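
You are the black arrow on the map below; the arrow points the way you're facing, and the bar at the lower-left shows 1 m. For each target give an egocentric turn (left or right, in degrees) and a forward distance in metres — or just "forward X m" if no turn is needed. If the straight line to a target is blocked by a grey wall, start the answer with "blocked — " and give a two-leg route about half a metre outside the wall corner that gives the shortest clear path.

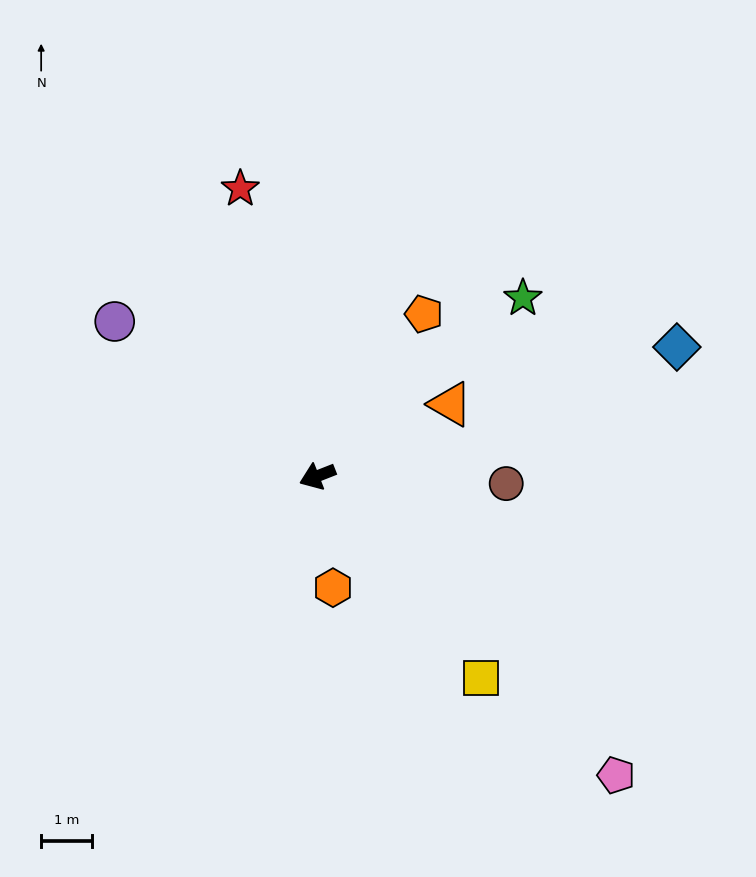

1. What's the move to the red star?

turn right 96°, forward 5.8 m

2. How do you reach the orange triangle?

turn right 173°, forward 3.0 m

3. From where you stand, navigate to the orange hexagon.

turn left 76°, forward 2.2 m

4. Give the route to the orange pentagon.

turn right 145°, forward 3.8 m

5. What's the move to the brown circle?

turn left 156°, forward 3.7 m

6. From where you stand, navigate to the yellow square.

turn left 108°, forward 5.1 m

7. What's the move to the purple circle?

turn right 59°, forward 5.0 m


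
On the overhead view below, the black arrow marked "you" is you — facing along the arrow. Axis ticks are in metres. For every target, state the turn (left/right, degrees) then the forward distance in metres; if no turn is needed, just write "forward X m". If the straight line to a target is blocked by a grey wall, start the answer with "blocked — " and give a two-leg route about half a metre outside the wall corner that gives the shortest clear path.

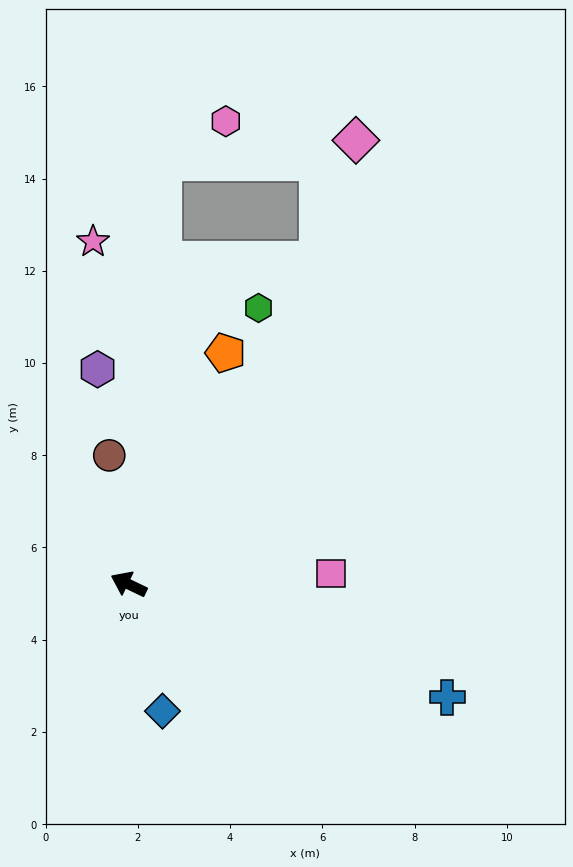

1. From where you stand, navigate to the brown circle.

turn right 56°, forward 2.8 m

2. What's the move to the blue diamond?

turn left 131°, forward 2.8 m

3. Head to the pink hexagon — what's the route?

blocked — turn right 69°, forward 9.2 m, then turn right 53°, forward 1.6 m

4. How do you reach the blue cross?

turn right 174°, forward 7.3 m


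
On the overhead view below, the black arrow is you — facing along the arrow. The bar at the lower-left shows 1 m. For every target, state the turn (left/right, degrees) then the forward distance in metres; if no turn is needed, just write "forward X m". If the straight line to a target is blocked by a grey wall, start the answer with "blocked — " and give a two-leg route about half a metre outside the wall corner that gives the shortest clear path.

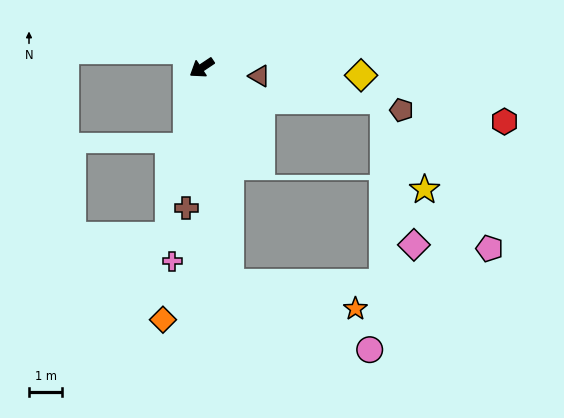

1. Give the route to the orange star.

blocked — turn left 64°, forward 6.6 m, then turn left 71°, forward 3.9 m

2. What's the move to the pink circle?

blocked — turn left 64°, forward 6.6 m, then turn left 57°, forward 4.7 m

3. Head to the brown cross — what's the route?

turn left 50°, forward 4.3 m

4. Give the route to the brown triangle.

turn left 138°, forward 1.8 m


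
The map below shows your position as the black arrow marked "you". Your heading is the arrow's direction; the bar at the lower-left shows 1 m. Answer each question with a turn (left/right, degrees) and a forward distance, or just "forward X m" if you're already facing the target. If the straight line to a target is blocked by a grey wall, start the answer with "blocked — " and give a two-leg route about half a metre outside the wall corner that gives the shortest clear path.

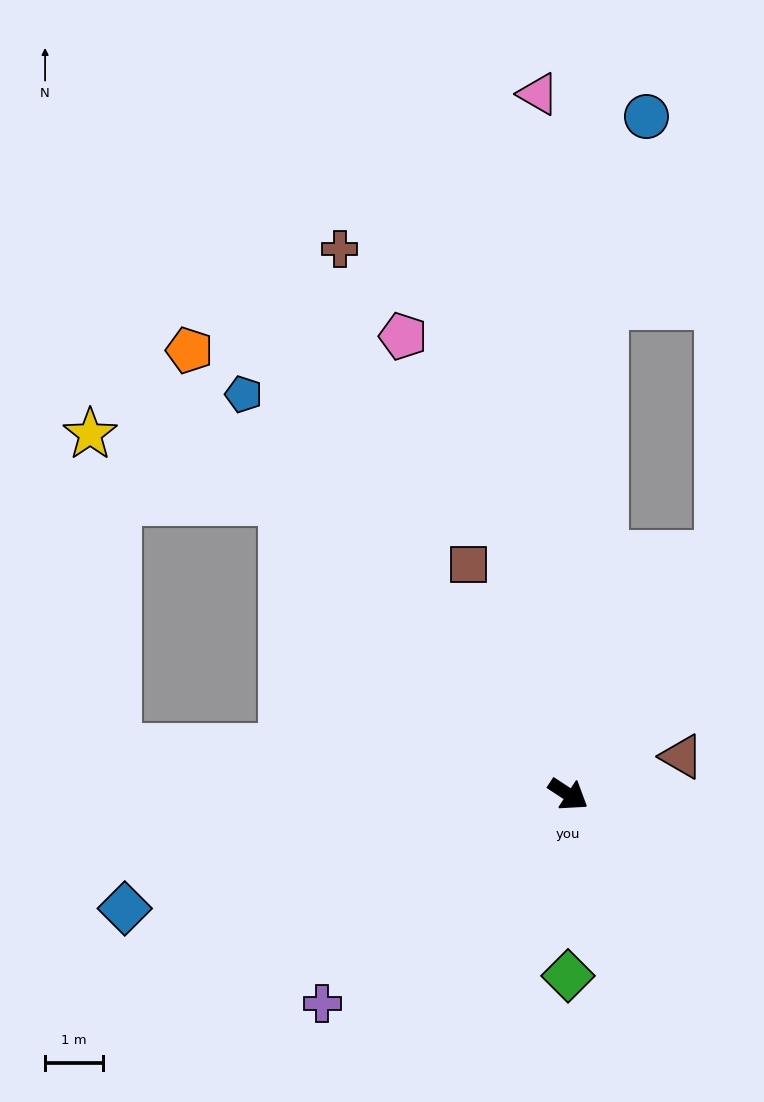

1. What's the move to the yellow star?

blocked — turn left 167°, forward 7.1 m, then turn left 27°, forward 3.6 m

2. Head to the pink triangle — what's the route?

turn left 126°, forward 12.2 m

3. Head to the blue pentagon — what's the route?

turn left 162°, forward 9.0 m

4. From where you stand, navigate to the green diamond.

turn right 57°, forward 3.2 m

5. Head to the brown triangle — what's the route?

turn left 52°, forward 2.1 m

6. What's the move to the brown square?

turn left 147°, forward 4.4 m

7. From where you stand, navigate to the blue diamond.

turn right 132°, forward 8.0 m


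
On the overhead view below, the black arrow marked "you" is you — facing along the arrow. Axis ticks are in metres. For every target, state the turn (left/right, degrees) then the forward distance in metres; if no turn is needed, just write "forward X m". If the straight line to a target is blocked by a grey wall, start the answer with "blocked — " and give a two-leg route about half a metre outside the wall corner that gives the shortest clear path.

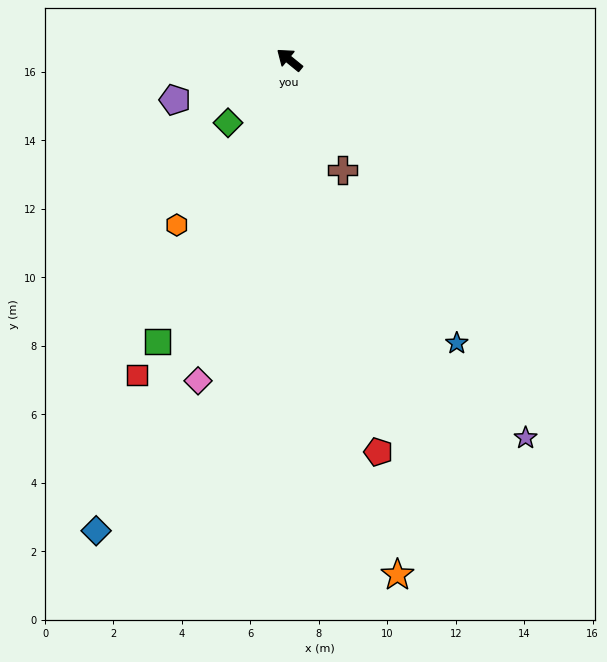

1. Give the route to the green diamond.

turn left 85°, forward 2.6 m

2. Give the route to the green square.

turn left 104°, forward 9.1 m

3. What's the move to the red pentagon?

turn left 142°, forward 11.8 m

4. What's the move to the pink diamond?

turn left 113°, forward 9.8 m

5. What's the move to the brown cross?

turn left 155°, forward 3.6 m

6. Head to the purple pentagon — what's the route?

turn left 58°, forward 3.5 m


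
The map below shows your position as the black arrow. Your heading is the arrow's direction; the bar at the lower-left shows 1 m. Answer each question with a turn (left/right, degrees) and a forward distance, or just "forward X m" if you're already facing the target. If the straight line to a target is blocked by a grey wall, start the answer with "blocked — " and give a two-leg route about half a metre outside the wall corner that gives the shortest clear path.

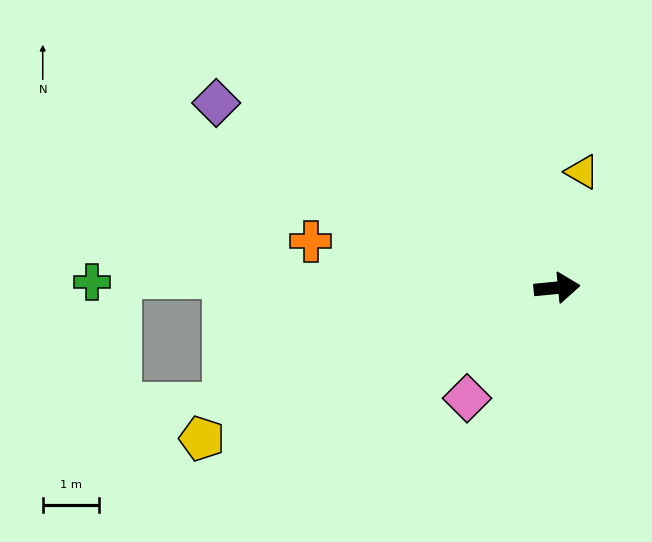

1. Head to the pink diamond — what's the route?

turn right 135°, forward 2.5 m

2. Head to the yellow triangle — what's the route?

turn left 72°, forward 2.1 m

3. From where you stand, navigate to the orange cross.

turn left 164°, forward 4.5 m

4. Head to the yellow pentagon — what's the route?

turn right 163°, forward 6.9 m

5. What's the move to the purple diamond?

turn left 146°, forward 6.9 m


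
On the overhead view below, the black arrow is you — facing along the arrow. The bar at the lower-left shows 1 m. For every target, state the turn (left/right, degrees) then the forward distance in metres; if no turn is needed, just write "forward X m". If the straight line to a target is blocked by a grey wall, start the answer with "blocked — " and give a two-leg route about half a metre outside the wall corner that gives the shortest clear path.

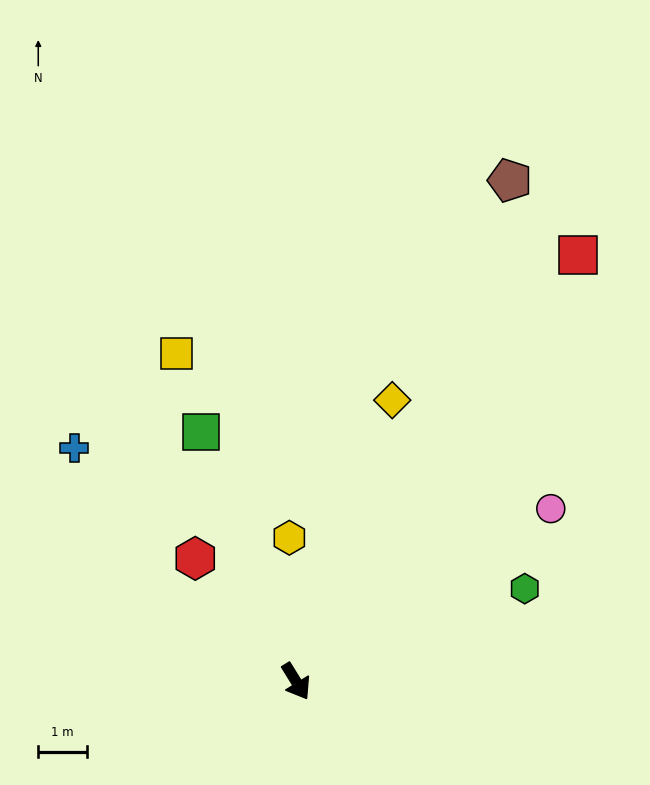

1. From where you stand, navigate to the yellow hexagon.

turn left 151°, forward 3.0 m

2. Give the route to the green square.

turn left 169°, forward 5.5 m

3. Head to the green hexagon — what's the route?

turn left 80°, forward 5.1 m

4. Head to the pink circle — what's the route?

turn left 92°, forward 6.4 m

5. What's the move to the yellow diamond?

turn left 129°, forward 6.2 m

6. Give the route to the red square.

turn left 115°, forward 10.6 m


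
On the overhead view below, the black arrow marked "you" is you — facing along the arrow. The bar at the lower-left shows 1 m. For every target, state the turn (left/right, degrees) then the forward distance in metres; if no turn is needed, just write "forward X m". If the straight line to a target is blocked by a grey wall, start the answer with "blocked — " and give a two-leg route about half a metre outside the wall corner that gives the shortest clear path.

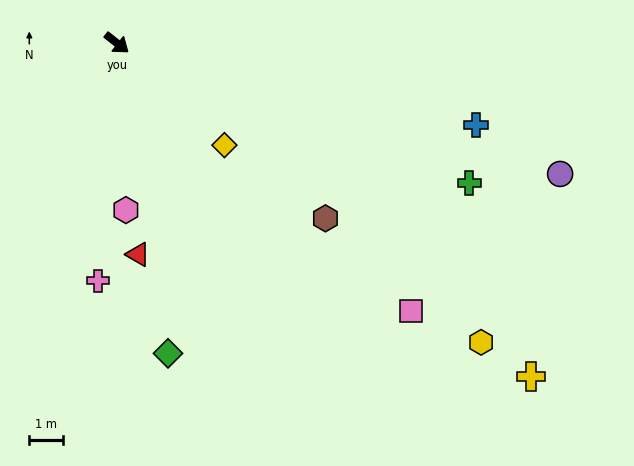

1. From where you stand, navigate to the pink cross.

turn right 56°, forward 7.1 m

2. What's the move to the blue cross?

turn left 25°, forward 11.0 m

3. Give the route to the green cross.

turn left 17°, forward 11.3 m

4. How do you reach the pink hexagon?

turn right 49°, forward 5.0 m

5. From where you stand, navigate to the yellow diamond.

turn right 5°, forward 4.4 m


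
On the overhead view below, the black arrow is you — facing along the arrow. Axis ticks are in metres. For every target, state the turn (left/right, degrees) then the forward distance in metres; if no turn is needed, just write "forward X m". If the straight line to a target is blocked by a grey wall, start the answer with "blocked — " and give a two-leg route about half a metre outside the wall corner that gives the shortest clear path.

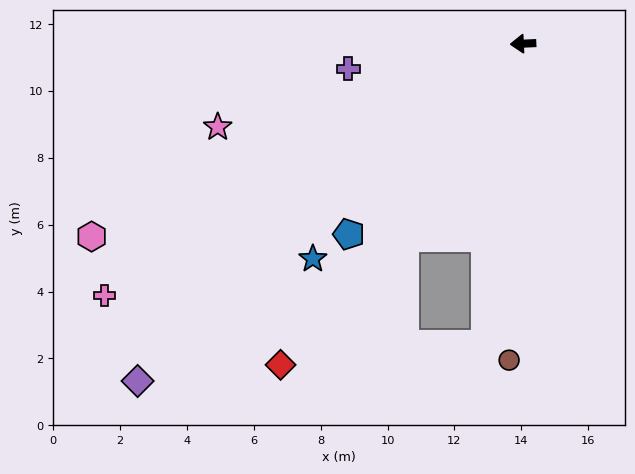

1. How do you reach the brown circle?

turn left 85°, forward 9.5 m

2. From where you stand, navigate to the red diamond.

turn left 50°, forward 12.0 m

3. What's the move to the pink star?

turn left 13°, forward 9.5 m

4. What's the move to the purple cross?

turn left 6°, forward 5.3 m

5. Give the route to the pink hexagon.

turn left 22°, forward 14.1 m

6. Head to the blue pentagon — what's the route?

turn left 45°, forward 7.7 m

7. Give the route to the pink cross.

turn left 28°, forward 14.6 m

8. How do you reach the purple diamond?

turn left 39°, forward 15.3 m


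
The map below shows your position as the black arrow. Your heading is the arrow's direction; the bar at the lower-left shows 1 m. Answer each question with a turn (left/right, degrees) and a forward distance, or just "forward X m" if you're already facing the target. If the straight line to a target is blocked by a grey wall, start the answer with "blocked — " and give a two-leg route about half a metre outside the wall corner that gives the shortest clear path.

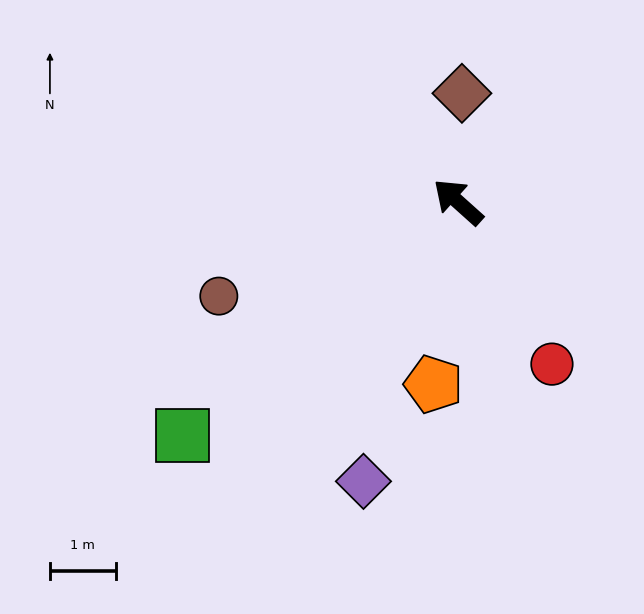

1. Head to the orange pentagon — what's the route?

turn left 124°, forward 2.8 m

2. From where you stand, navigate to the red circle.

turn left 162°, forward 2.8 m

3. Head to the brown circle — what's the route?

turn left 63°, forward 3.9 m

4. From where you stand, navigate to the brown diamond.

turn right 50°, forward 1.6 m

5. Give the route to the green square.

turn left 82°, forward 5.5 m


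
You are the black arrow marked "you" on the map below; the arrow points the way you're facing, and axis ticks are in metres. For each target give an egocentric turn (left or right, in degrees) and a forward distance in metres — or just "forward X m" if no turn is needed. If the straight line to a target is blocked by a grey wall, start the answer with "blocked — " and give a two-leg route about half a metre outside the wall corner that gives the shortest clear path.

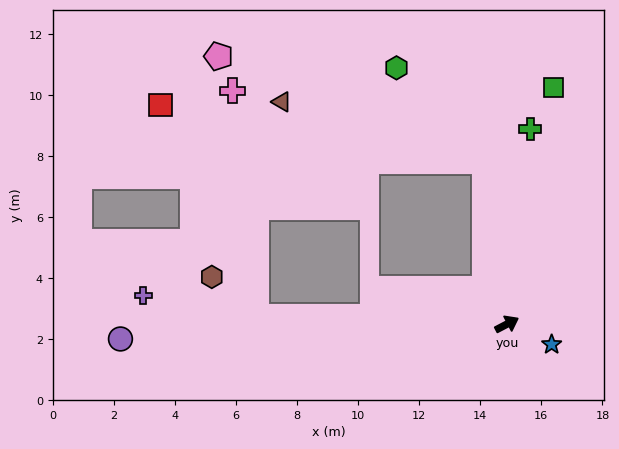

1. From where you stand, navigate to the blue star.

turn right 52°, forward 1.6 m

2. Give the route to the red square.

blocked — turn left 70°, forward 5.4 m, then turn left 72°, forward 10.8 m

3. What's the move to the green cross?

turn left 56°, forward 6.4 m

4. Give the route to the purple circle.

turn left 155°, forward 12.7 m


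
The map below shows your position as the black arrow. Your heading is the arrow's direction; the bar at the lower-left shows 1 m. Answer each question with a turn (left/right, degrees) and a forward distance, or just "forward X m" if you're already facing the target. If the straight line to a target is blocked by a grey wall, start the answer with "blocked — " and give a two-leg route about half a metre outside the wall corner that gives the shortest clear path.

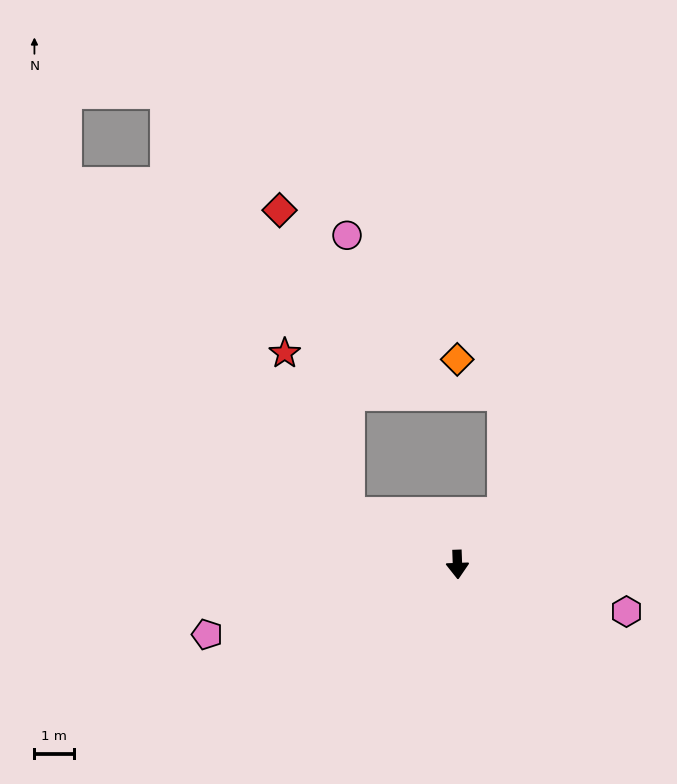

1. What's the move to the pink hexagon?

turn left 72°, forward 4.5 m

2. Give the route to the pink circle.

blocked — turn right 117°, forward 3.1 m, then turn right 65°, forward 7.1 m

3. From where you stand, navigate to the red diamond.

blocked — turn right 117°, forward 3.1 m, then turn right 52°, forward 7.9 m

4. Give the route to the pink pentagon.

turn right 76°, forward 6.6 m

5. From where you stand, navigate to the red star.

blocked — turn right 117°, forward 3.1 m, then turn right 43°, forward 4.4 m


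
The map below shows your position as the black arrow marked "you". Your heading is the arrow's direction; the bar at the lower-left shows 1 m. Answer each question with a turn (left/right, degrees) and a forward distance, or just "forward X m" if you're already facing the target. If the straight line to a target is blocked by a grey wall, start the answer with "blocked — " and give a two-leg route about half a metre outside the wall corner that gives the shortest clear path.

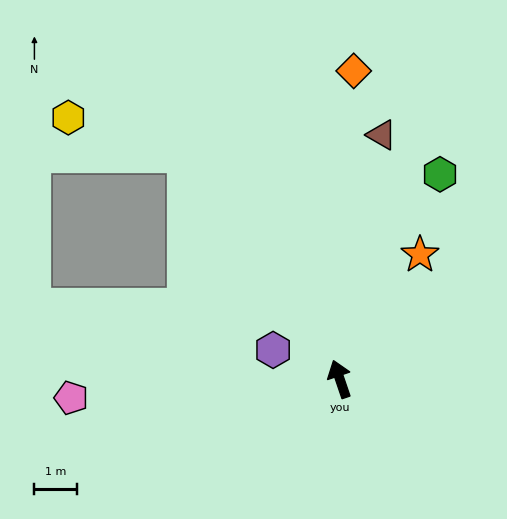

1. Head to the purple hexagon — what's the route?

turn left 48°, forward 1.7 m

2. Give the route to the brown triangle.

turn right 29°, forward 5.8 m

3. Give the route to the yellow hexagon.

blocked — turn left 16°, forward 6.4 m, then turn left 37°, forward 2.9 m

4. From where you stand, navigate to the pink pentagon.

turn left 75°, forward 6.3 m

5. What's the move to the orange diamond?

turn right 21°, forward 7.3 m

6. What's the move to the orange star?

turn right 52°, forward 3.5 m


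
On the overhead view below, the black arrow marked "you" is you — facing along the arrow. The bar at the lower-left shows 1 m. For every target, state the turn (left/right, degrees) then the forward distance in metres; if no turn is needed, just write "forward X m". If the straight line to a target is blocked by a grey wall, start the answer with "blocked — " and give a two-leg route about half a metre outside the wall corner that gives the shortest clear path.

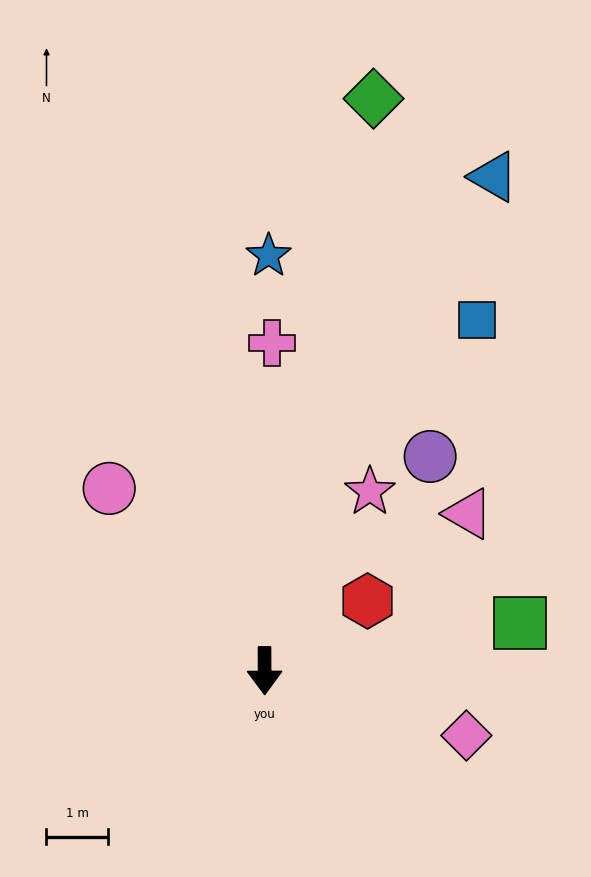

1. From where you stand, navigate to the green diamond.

turn left 169°, forward 9.5 m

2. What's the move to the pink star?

turn left 149°, forward 3.4 m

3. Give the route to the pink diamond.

turn left 72°, forward 3.4 m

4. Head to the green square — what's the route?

turn left 100°, forward 4.2 m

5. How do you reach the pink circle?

turn right 140°, forward 3.9 m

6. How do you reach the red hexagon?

turn left 124°, forward 2.0 m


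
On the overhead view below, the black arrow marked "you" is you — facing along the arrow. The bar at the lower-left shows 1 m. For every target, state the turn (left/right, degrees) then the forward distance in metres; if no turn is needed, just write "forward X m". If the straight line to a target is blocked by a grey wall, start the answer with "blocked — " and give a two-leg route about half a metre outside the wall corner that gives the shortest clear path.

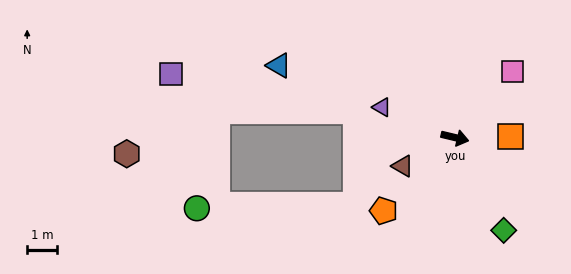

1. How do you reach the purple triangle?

turn left 171°, forward 2.7 m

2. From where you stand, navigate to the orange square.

turn left 14°, forward 1.9 m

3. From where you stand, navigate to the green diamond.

turn right 49°, forward 3.5 m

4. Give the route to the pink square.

turn left 62°, forward 3.0 m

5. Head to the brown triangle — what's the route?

turn right 138°, forward 2.0 m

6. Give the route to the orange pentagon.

turn right 121°, forward 3.4 m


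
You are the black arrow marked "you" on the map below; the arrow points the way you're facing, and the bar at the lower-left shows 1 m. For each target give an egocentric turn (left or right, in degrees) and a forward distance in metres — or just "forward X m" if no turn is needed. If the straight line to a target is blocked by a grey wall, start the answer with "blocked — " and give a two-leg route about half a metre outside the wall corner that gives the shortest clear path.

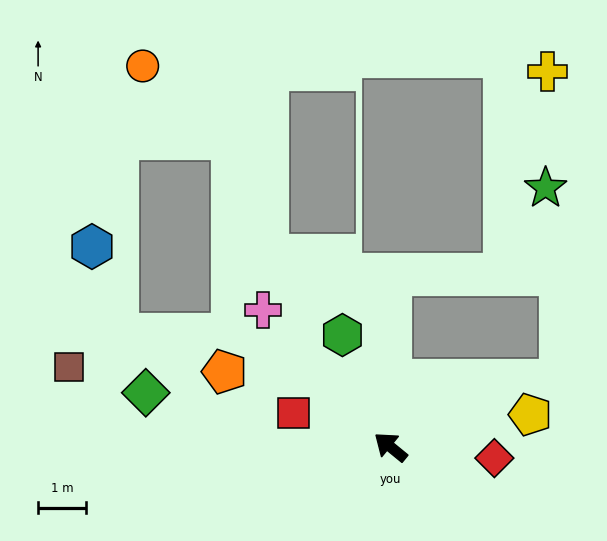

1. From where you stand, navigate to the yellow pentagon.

turn right 128°, forward 3.0 m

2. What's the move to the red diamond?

turn right 147°, forward 2.2 m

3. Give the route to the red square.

turn left 20°, forward 2.1 m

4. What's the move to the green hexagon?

turn right 27°, forward 2.5 m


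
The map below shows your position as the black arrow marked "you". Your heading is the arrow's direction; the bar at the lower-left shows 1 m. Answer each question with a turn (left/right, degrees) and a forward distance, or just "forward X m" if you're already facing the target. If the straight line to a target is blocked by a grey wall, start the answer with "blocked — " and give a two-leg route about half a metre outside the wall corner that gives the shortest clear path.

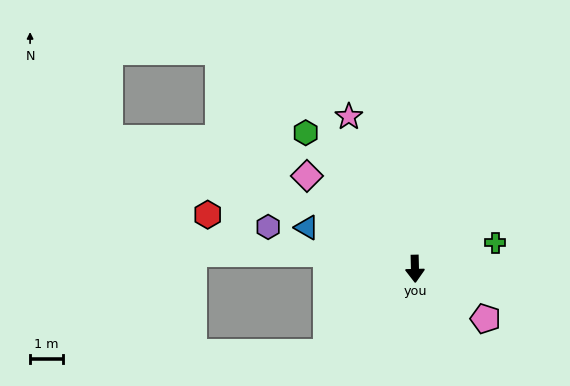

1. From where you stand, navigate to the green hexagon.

turn right 143°, forward 5.3 m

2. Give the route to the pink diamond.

turn right 132°, forward 4.3 m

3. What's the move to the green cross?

turn left 107°, forward 2.5 m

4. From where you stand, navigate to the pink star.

turn right 158°, forward 5.0 m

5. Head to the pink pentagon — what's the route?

turn left 53°, forward 2.6 m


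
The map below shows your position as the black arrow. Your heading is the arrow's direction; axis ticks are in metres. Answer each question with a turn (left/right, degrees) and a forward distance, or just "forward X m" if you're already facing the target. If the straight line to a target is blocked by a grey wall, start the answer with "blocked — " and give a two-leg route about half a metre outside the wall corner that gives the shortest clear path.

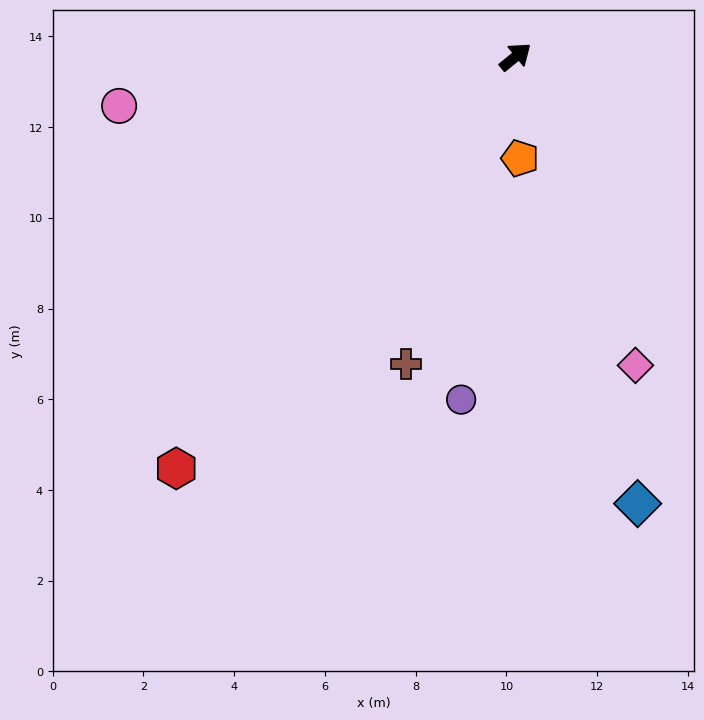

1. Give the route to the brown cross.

turn right 149°, forward 7.2 m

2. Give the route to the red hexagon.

turn right 169°, forward 11.8 m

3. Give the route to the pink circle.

turn left 148°, forward 8.8 m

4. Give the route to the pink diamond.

turn right 108°, forward 7.3 m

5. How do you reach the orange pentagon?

turn right 127°, forward 2.2 m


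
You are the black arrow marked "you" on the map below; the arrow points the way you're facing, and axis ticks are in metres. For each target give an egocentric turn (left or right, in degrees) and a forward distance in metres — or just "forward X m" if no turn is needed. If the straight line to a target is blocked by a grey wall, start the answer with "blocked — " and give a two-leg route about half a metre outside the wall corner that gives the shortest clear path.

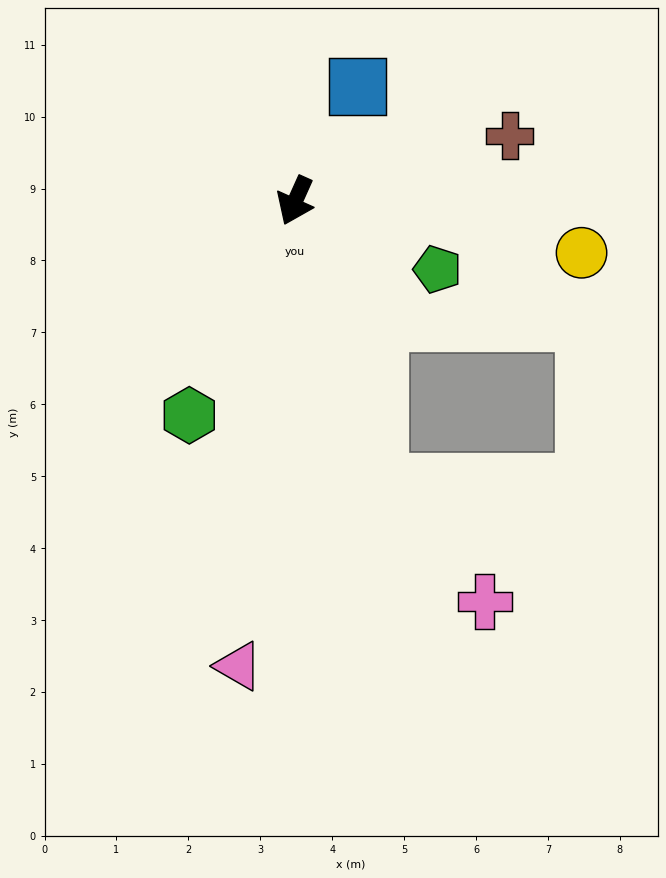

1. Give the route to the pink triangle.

turn left 17°, forward 6.5 m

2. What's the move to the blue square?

turn left 176°, forward 1.8 m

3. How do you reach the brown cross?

turn left 131°, forward 3.1 m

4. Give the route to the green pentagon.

turn left 88°, forward 2.2 m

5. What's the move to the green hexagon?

turn right 2°, forward 3.3 m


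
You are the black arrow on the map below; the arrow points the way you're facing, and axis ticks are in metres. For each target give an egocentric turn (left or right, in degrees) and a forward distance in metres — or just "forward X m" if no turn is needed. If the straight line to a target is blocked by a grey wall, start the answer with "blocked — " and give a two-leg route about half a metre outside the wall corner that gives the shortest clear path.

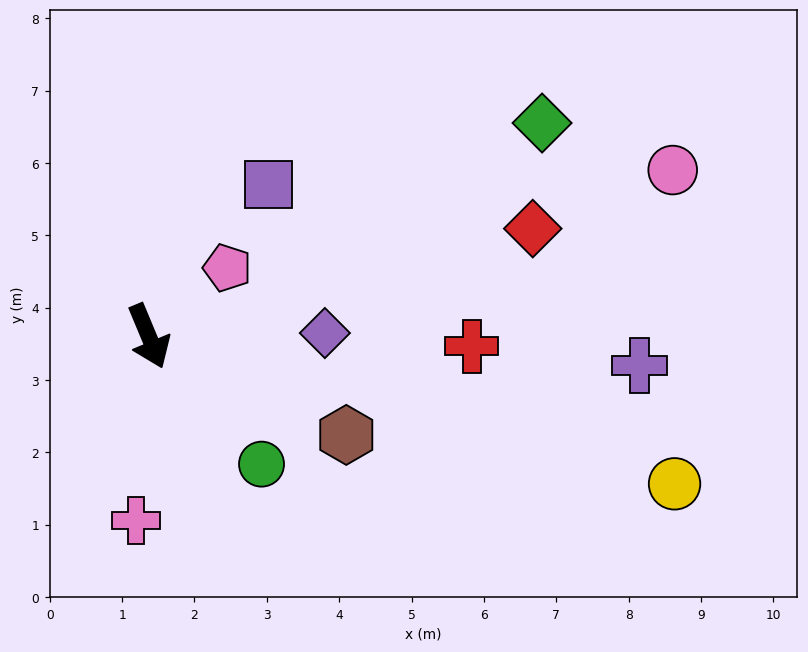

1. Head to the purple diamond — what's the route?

turn left 68°, forward 2.4 m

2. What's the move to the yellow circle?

turn left 52°, forward 7.5 m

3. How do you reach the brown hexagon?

turn left 41°, forward 3.1 m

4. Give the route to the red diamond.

turn left 83°, forward 5.5 m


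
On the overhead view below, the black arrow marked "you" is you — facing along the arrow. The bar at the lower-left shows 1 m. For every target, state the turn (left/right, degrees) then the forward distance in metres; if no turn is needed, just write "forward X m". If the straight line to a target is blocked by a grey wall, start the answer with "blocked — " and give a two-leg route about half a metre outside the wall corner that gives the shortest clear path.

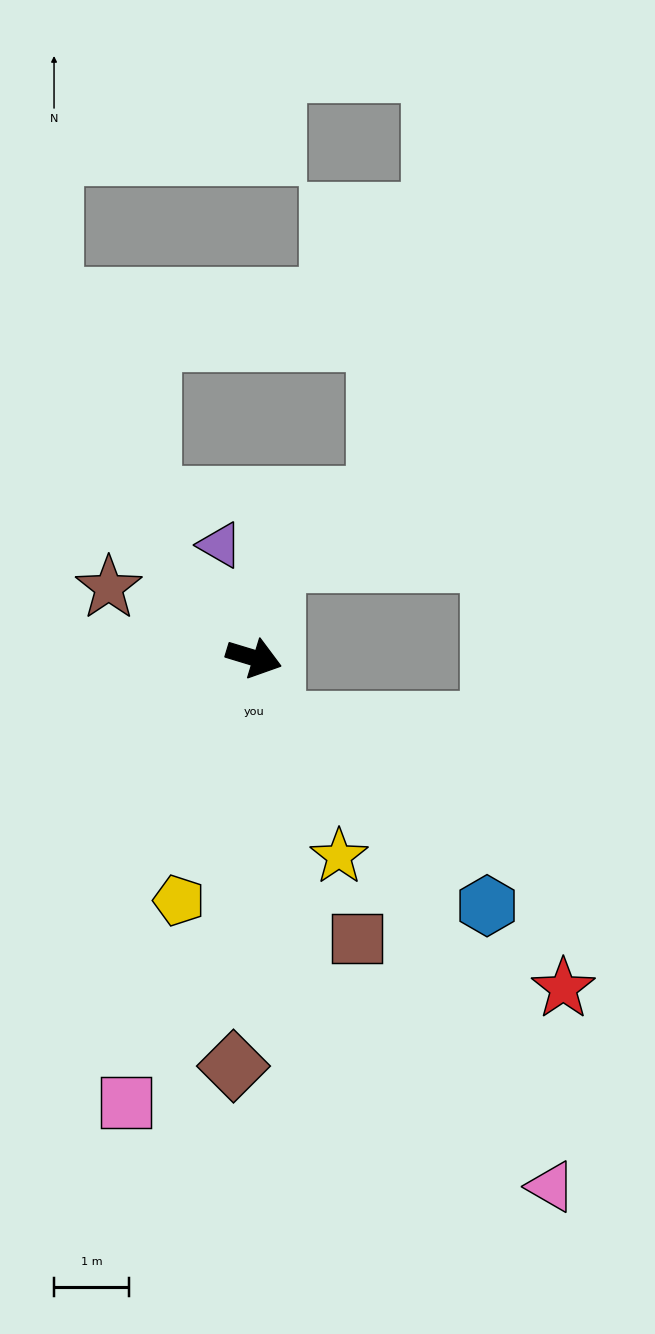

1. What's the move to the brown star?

turn left 171°, forward 2.1 m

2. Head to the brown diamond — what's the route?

turn right 76°, forward 5.4 m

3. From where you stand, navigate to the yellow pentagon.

turn right 90°, forward 3.4 m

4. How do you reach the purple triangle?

turn left 124°, forward 1.6 m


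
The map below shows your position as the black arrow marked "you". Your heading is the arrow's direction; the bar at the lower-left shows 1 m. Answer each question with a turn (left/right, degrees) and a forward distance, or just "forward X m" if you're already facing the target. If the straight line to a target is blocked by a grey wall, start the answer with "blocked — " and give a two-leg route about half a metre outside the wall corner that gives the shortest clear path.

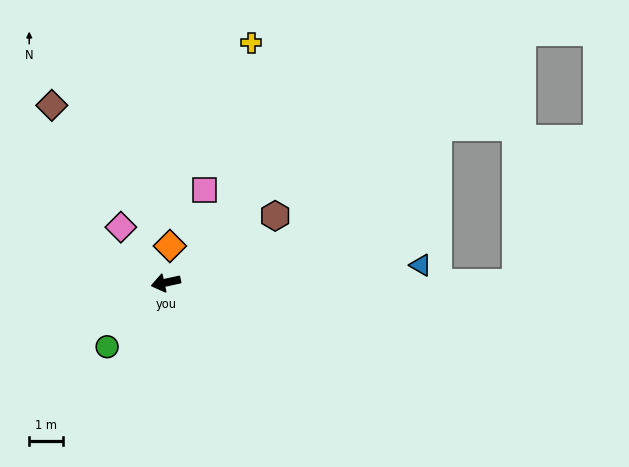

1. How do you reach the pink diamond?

turn right 63°, forward 2.1 m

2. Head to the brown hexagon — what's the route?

turn right 161°, forward 3.8 m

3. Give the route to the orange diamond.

turn right 109°, forward 1.1 m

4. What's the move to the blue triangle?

turn left 172°, forward 7.7 m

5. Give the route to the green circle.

turn left 35°, forward 2.6 m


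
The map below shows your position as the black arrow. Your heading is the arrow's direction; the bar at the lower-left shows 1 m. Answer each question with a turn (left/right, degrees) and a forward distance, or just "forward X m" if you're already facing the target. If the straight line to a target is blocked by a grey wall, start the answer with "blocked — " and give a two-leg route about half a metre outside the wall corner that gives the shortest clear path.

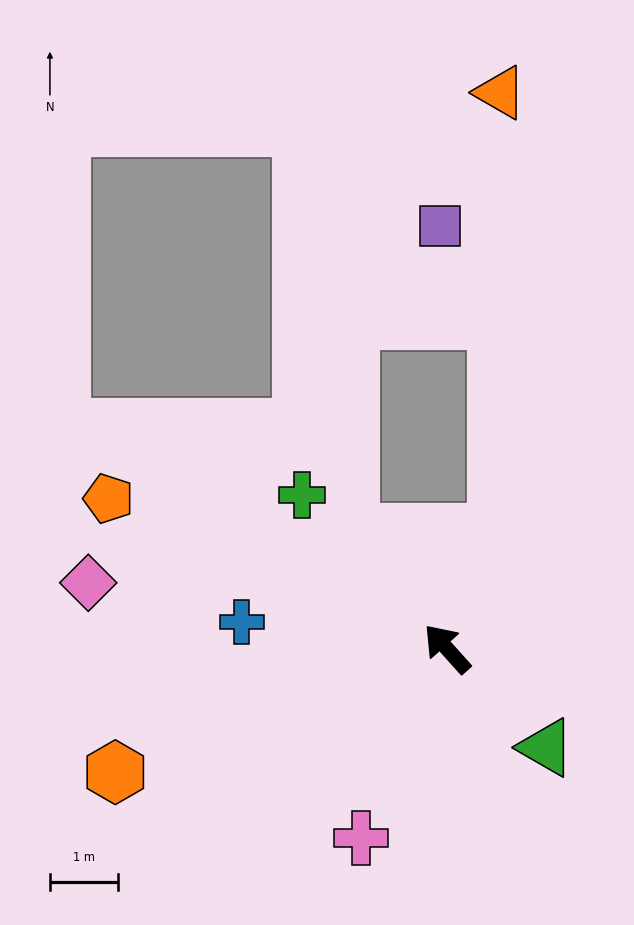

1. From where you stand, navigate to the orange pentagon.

turn left 24°, forward 5.5 m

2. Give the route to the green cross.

forward 3.1 m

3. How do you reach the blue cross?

turn left 41°, forward 3.0 m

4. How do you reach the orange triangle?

blocked — turn right 65°, forward 1.9 m, then turn left 23°, forward 6.5 m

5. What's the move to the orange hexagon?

turn left 68°, forward 5.2 m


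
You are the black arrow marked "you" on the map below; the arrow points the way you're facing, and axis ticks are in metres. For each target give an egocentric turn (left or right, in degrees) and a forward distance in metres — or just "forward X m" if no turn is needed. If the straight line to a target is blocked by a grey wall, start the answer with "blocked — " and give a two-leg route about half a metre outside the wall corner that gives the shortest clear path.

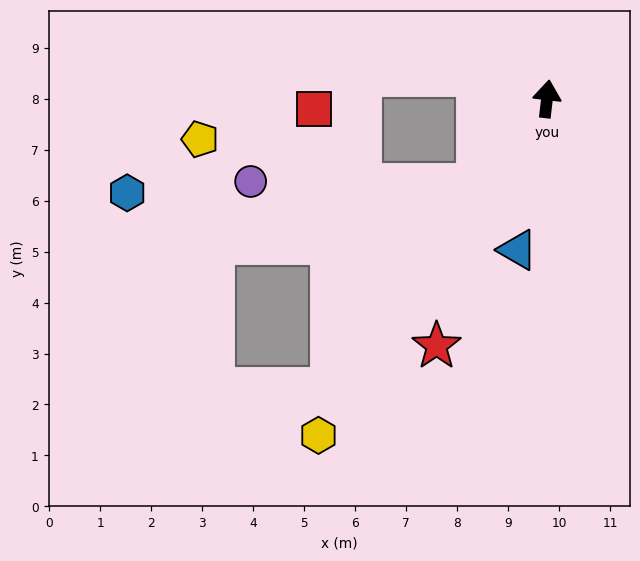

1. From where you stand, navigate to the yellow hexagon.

turn left 152°, forward 8.0 m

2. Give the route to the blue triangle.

turn left 176°, forward 3.0 m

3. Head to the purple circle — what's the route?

blocked — turn left 148°, forward 2.2 m, then turn right 52°, forward 4.5 m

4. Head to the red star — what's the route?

turn left 163°, forward 5.3 m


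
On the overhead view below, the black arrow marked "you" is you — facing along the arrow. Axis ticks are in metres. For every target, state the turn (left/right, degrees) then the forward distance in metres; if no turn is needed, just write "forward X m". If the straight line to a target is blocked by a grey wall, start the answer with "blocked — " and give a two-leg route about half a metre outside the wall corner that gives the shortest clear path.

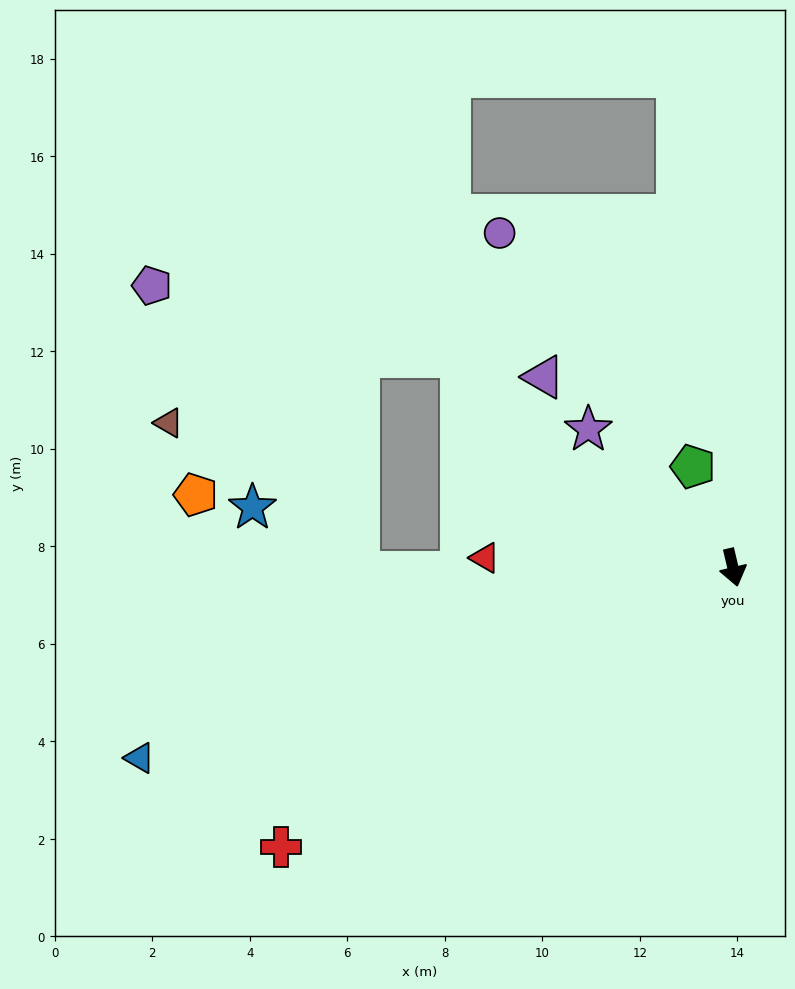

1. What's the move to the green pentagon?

turn right 172°, forward 2.2 m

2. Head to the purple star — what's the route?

turn right 147°, forward 4.1 m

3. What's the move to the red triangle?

turn right 106°, forward 5.1 m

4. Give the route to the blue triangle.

turn right 85°, forward 12.8 m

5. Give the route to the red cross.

turn right 72°, forward 10.9 m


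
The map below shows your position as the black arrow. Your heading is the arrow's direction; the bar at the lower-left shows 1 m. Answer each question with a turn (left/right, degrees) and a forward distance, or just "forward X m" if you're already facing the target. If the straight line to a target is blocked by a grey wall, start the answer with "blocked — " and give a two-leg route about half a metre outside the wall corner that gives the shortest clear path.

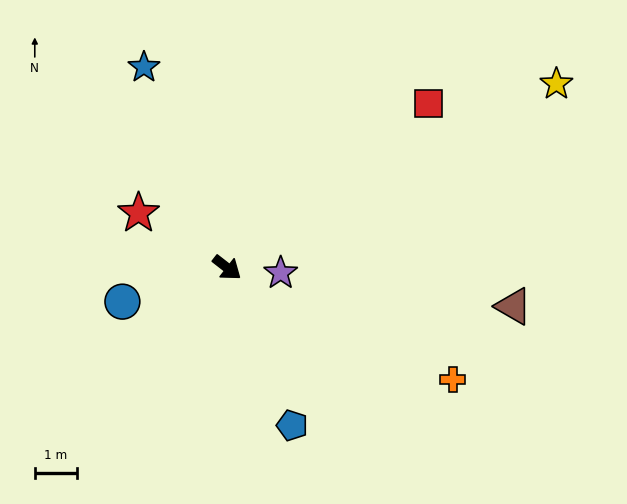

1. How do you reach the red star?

turn right 174°, forward 2.5 m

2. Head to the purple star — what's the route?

turn left 32°, forward 1.3 m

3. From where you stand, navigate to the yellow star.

turn left 67°, forward 9.0 m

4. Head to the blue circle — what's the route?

turn right 124°, forward 2.6 m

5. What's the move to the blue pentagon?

turn right 30°, forward 4.1 m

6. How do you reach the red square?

turn left 77°, forward 6.2 m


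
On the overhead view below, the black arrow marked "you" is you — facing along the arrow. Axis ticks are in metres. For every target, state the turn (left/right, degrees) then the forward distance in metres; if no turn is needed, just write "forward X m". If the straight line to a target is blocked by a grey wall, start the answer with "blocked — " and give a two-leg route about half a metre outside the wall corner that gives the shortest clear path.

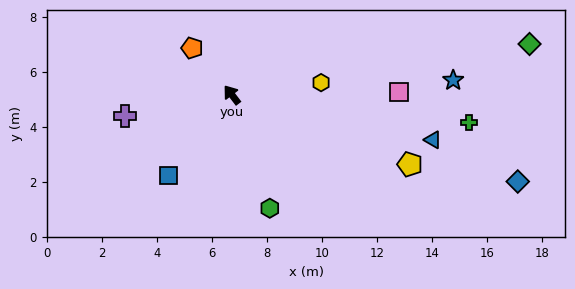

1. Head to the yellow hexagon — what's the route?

turn right 120°, forward 3.3 m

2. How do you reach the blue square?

turn left 104°, forward 3.7 m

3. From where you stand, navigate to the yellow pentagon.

turn right 149°, forward 7.0 m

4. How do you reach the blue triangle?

turn right 140°, forward 7.5 m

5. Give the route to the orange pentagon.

turn left 3°, forward 2.2 m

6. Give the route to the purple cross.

turn left 64°, forward 4.0 m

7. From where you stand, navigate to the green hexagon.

turn left 161°, forward 4.4 m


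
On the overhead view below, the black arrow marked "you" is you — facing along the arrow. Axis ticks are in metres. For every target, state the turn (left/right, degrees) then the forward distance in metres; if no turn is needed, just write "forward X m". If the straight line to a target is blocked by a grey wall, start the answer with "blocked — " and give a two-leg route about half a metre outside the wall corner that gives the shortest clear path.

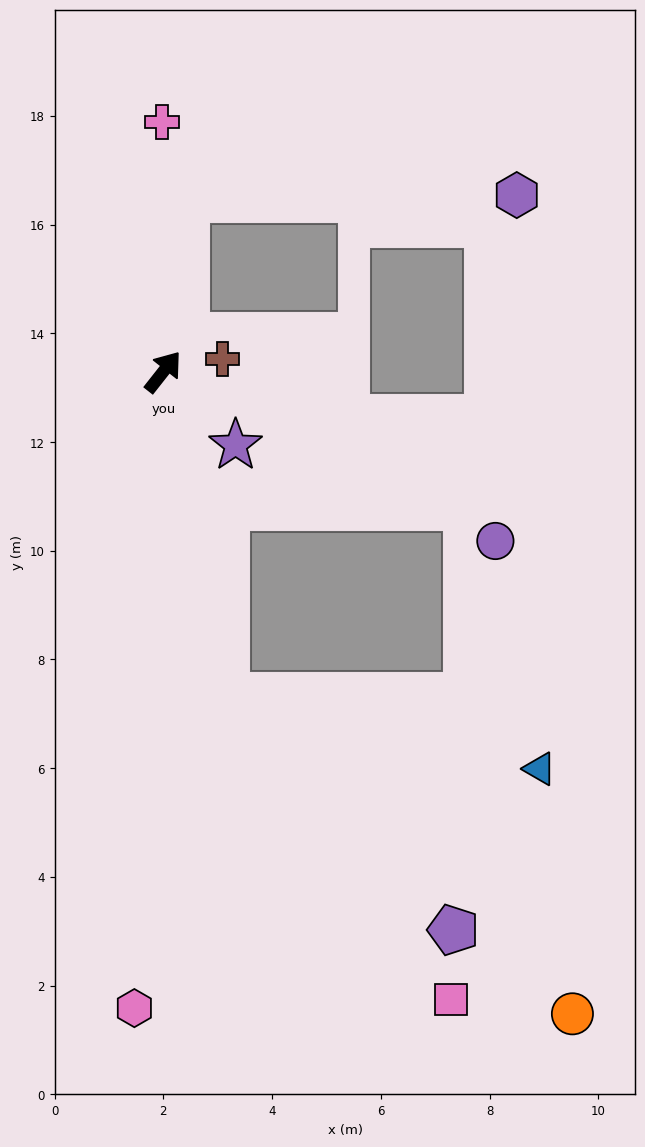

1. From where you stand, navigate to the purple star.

turn right 97°, forward 1.9 m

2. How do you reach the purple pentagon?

blocked — turn right 131°, forward 6.1 m, then turn left 33°, forward 6.0 m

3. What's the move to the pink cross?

turn left 39°, forward 4.6 m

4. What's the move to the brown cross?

turn right 40°, forward 1.1 m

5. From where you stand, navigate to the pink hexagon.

turn right 144°, forward 11.7 m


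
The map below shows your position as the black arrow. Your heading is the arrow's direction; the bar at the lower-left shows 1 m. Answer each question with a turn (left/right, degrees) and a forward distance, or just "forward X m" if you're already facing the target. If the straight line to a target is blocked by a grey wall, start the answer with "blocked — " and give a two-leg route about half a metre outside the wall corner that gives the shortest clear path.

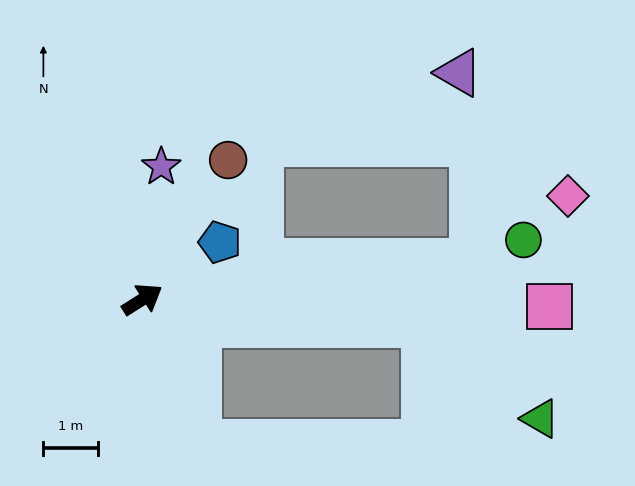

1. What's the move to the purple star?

turn left 50°, forward 2.4 m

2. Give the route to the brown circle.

turn left 26°, forward 3.0 m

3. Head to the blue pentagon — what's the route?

turn left 4°, forward 1.8 m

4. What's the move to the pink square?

turn right 33°, forward 7.4 m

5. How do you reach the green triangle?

blocked — turn right 37°, forward 5.1 m, then turn right 35°, forward 2.7 m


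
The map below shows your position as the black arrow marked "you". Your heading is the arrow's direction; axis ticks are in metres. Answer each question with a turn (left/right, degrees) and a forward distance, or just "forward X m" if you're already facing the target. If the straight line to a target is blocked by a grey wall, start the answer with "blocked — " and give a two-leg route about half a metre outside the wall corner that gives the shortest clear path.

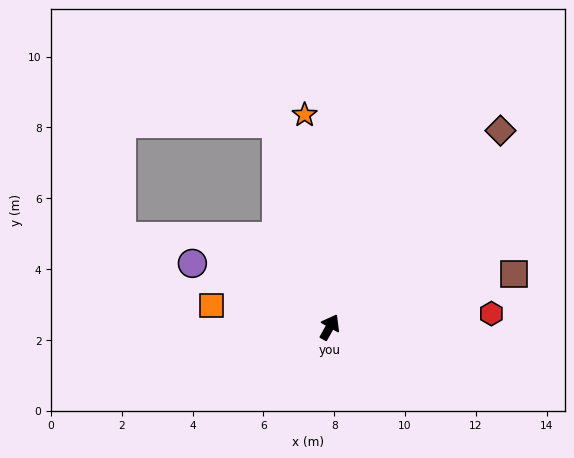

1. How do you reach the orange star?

turn left 36°, forward 6.0 m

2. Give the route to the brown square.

turn right 45°, forward 5.4 m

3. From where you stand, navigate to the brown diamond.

turn right 12°, forward 7.3 m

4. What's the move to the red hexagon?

turn right 56°, forward 4.6 m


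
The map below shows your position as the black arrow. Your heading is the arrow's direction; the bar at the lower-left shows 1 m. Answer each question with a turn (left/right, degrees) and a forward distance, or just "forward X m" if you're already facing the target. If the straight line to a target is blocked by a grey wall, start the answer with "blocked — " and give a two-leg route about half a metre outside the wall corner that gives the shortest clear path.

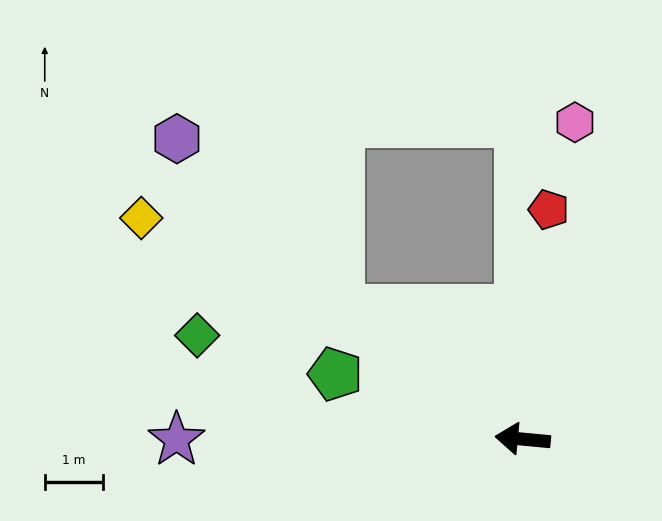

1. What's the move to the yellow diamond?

turn right 25°, forward 7.6 m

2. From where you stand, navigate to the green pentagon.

turn right 14°, forward 3.4 m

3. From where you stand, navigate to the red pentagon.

turn right 91°, forward 4.0 m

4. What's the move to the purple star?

turn left 5°, forward 5.9 m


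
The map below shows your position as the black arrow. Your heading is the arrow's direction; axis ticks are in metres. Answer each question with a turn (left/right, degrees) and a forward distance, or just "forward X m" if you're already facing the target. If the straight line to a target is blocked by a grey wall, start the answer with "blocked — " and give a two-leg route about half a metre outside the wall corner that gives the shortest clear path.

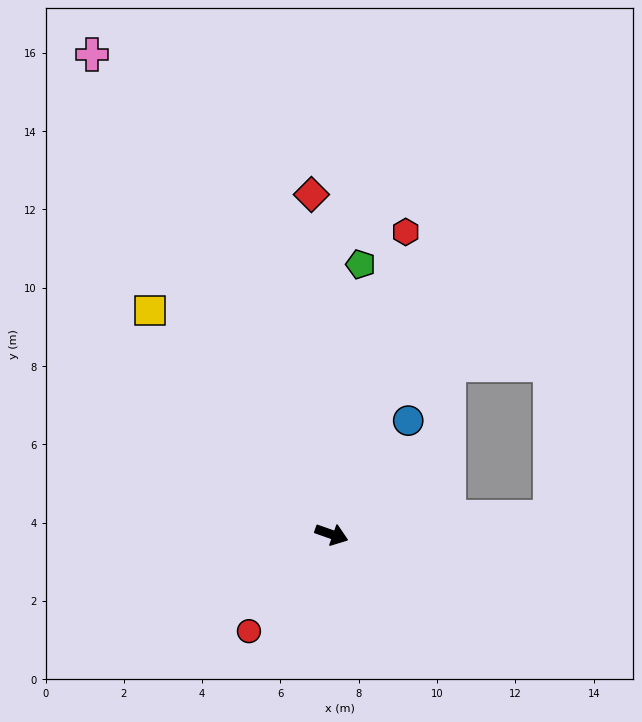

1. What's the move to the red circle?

turn right 111°, forward 3.2 m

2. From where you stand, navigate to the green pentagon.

turn left 103°, forward 6.9 m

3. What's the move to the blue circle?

turn left 75°, forward 3.5 m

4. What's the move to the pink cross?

turn left 136°, forward 13.7 m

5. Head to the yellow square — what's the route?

turn left 148°, forward 7.4 m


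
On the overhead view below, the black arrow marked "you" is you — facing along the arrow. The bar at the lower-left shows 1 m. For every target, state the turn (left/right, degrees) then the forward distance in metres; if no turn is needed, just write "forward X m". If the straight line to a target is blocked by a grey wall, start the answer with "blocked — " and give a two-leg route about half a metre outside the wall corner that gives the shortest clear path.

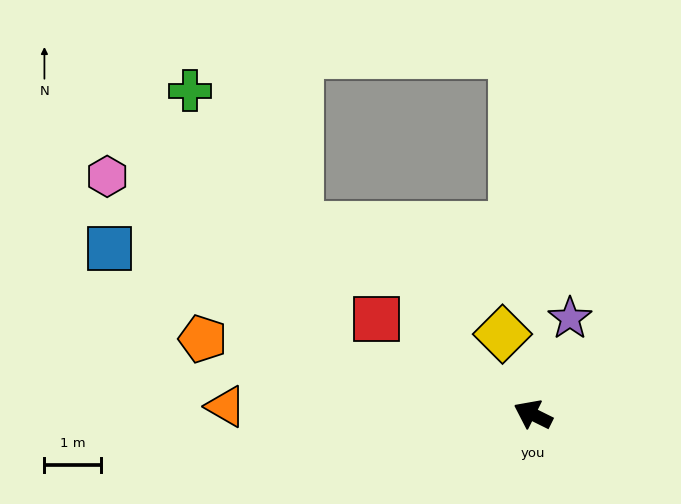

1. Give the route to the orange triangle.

turn left 25°, forward 5.5 m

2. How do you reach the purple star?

turn right 85°, forward 1.8 m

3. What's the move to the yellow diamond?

turn right 43°, forward 1.5 m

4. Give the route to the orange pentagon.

turn left 13°, forward 6.0 m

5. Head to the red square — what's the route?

turn right 5°, forward 3.2 m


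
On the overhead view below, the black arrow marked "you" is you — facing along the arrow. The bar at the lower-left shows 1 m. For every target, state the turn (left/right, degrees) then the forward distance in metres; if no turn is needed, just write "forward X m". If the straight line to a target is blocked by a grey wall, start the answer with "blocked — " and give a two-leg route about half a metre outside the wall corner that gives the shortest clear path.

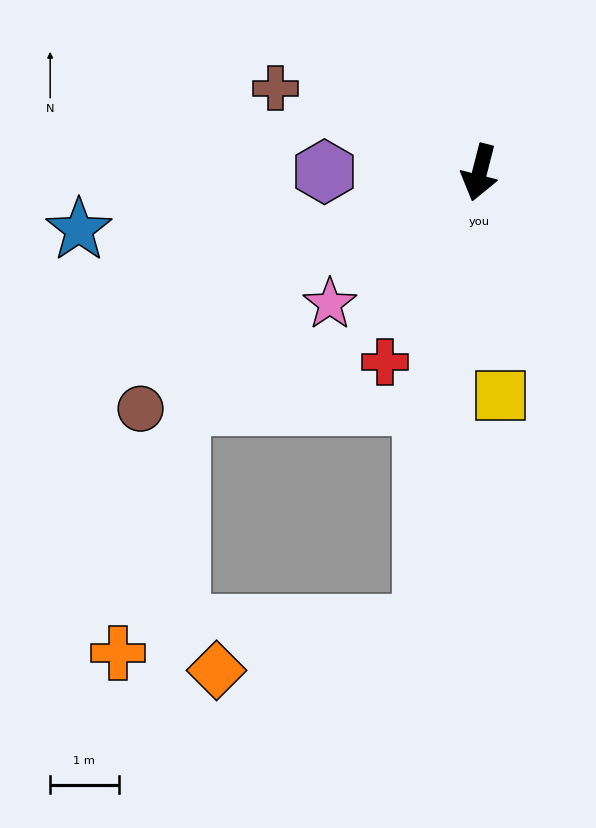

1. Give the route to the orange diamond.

blocked — turn left 7°, forward 6.6 m, then turn right 70°, forward 3.1 m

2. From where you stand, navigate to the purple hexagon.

turn right 76°, forward 2.3 m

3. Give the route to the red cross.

turn right 12°, forward 3.1 m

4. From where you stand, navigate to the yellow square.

turn left 20°, forward 3.3 m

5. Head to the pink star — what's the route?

turn right 34°, forward 2.9 m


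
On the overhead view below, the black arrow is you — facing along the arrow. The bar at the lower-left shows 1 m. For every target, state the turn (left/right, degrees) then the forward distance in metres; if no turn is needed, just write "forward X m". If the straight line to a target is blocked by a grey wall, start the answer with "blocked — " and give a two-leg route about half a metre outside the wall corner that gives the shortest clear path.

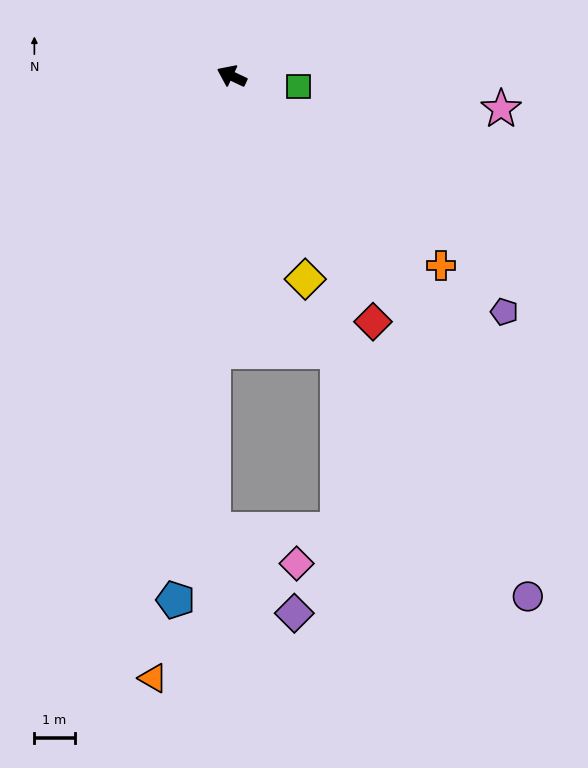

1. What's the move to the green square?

turn right 164°, forward 1.7 m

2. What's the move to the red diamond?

turn left 145°, forward 7.0 m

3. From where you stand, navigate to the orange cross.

turn left 163°, forward 7.0 m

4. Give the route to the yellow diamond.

turn left 135°, forward 5.3 m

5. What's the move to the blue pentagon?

turn left 109°, forward 13.0 m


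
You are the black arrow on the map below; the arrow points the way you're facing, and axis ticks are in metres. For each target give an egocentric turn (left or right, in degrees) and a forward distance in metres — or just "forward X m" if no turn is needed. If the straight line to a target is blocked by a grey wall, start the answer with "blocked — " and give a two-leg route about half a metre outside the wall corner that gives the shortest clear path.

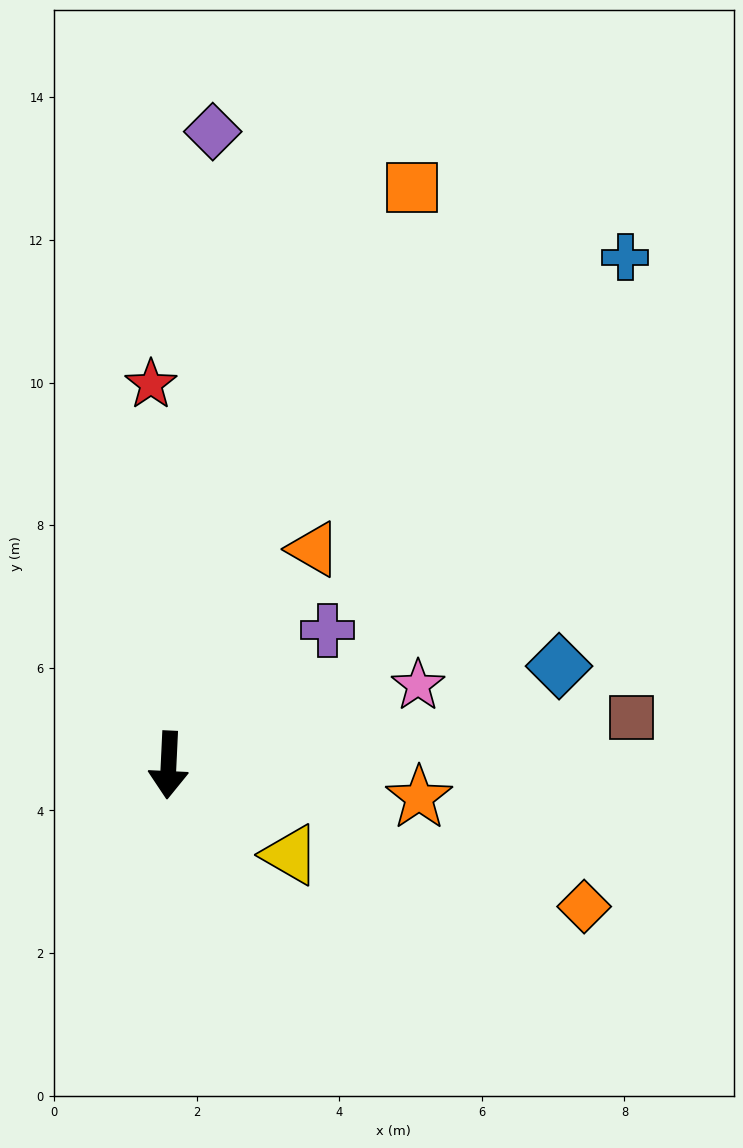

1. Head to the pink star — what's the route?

turn left 110°, forward 3.7 m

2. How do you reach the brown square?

turn left 99°, forward 6.5 m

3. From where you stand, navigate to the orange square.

turn left 160°, forward 8.8 m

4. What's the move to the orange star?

turn left 85°, forward 3.5 m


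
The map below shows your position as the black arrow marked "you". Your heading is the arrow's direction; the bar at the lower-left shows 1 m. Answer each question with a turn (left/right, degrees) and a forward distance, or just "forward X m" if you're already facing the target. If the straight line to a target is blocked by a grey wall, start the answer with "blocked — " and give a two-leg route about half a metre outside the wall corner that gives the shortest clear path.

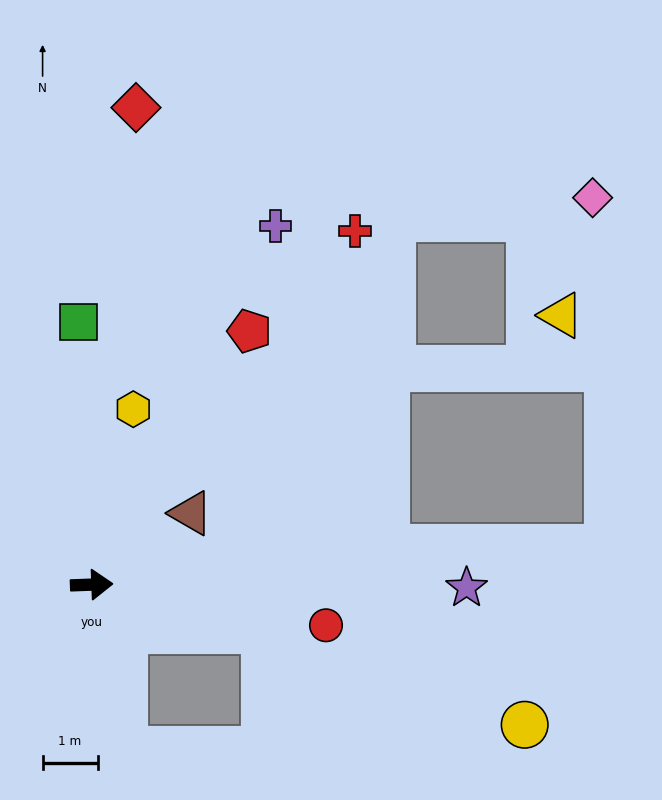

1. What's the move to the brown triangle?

turn left 34°, forward 2.2 m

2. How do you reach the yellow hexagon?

turn left 74°, forward 3.3 m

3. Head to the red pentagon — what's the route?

turn left 56°, forward 5.4 m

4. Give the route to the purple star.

turn right 3°, forward 6.8 m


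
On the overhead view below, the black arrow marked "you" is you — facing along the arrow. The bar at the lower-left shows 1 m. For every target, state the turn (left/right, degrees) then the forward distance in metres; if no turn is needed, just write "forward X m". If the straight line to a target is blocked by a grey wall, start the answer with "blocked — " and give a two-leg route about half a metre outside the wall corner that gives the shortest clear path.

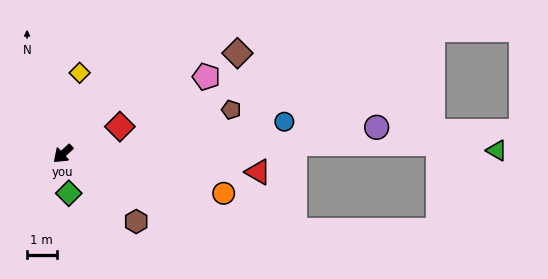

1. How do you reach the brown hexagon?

turn left 95°, forward 3.4 m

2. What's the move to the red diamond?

turn left 163°, forward 2.1 m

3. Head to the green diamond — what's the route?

turn left 56°, forward 1.4 m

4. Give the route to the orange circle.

turn left 124°, forward 5.6 m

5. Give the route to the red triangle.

turn left 132°, forward 6.7 m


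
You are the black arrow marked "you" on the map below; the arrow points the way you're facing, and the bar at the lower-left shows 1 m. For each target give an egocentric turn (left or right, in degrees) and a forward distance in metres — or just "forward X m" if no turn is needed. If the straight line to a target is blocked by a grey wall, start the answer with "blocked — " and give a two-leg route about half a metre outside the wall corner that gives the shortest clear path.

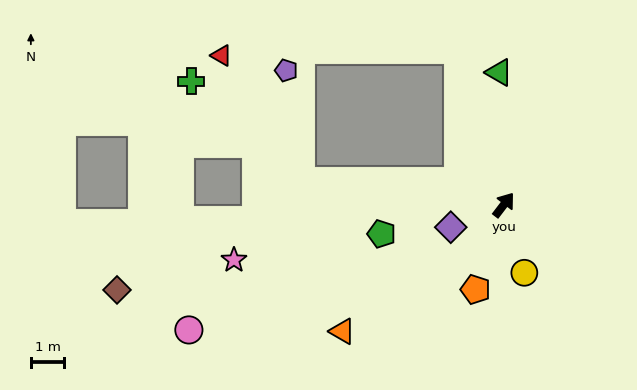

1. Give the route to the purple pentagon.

blocked — turn left 121°, forward 6.1 m, then turn right 76°, forward 3.3 m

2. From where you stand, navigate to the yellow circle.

turn right 126°, forward 2.1 m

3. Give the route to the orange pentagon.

turn right 161°, forward 2.7 m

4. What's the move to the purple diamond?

turn left 150°, forward 1.7 m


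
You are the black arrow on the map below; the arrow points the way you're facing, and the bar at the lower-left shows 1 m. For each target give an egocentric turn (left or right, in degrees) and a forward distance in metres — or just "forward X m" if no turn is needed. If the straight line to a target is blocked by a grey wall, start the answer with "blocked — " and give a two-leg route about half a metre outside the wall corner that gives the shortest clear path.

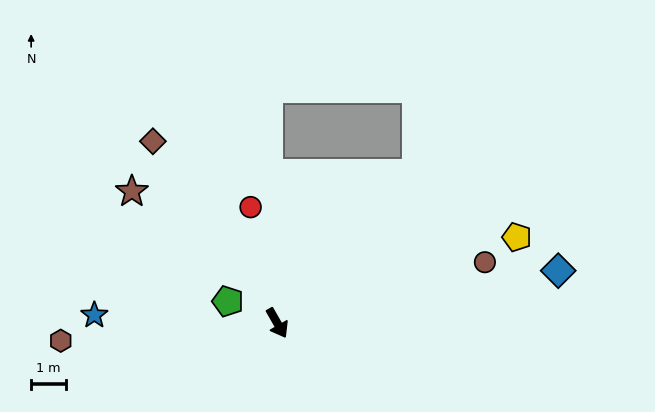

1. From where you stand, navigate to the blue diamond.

turn left 71°, forward 8.2 m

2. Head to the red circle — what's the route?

turn left 163°, forward 3.4 m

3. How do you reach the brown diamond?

turn right 175°, forward 6.3 m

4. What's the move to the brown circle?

turn left 77°, forward 6.2 m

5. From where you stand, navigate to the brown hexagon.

turn right 115°, forward 6.2 m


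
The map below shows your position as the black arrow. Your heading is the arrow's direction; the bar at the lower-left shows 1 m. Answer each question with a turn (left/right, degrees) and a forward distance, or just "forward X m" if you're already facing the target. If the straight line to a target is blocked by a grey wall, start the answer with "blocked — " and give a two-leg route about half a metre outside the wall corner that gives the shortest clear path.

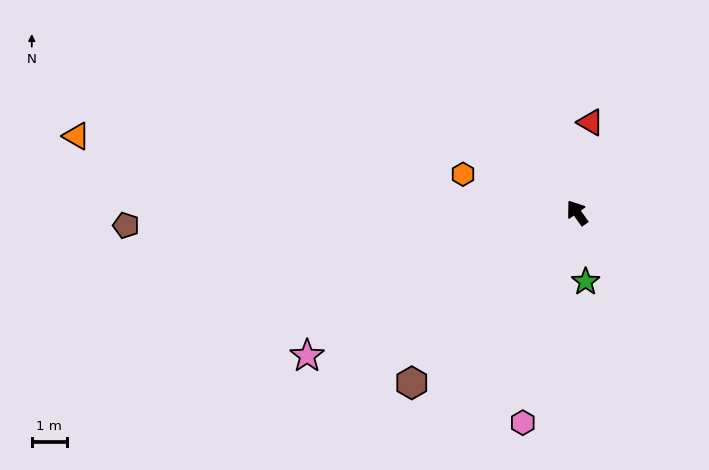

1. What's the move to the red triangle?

turn right 44°, forward 2.6 m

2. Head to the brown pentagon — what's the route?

turn left 56°, forward 12.8 m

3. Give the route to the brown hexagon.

turn left 100°, forward 6.7 m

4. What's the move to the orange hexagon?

turn left 36°, forward 3.4 m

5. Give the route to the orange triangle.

turn left 46°, forward 14.4 m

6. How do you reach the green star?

turn left 152°, forward 2.0 m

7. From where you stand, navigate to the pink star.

turn left 83°, forward 8.7 m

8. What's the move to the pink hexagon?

turn left 130°, forward 6.2 m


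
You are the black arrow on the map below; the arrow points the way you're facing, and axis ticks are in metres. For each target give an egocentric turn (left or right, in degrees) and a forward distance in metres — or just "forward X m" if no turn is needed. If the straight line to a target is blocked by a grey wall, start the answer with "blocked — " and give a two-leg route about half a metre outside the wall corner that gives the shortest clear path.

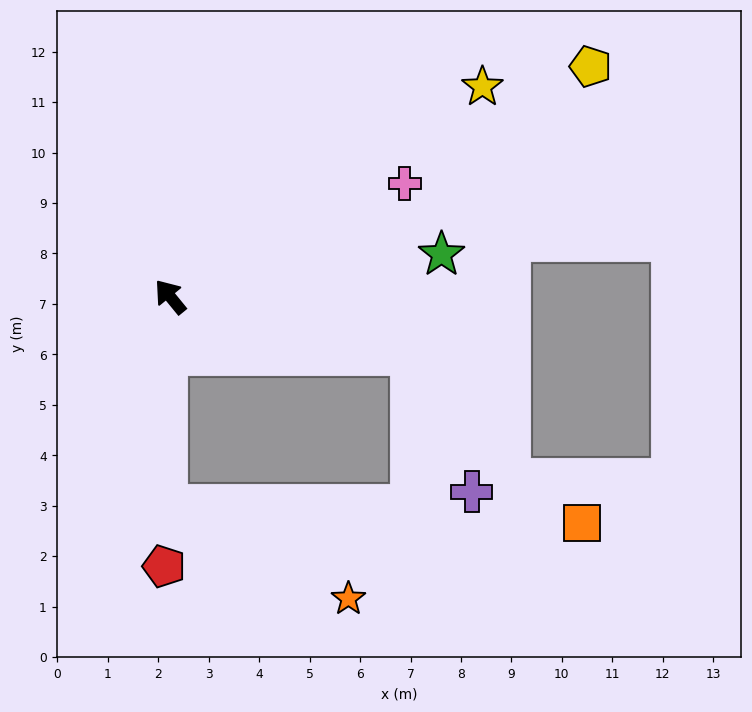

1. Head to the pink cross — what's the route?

turn right 103°, forward 5.2 m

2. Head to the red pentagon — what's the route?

turn left 139°, forward 5.3 m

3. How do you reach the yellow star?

turn right 95°, forward 7.5 m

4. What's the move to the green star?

turn right 120°, forward 5.4 m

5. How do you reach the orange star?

blocked — turn left 140°, forward 4.1 m, then turn left 64°, forward 4.0 m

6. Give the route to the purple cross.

blocked — turn right 143°, forward 4.9 m, then turn right 53°, forward 3.0 m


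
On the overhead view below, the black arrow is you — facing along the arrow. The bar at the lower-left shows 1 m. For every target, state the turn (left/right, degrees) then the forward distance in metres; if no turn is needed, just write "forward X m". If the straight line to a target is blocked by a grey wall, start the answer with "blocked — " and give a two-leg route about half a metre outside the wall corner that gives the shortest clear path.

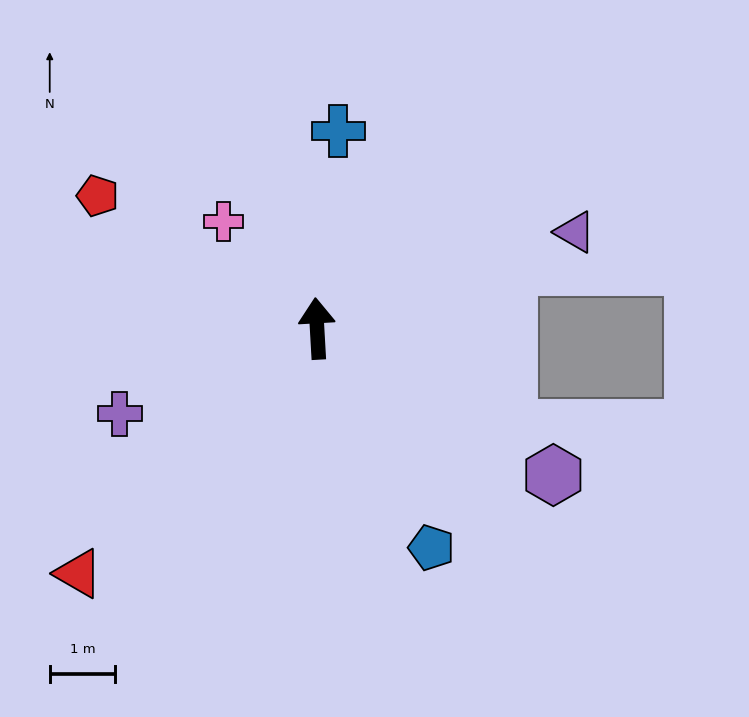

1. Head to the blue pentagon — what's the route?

turn right 156°, forward 3.8 m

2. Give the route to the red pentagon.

turn left 56°, forward 3.9 m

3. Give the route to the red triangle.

turn left 133°, forward 5.2 m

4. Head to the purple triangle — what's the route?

turn right 73°, forward 4.2 m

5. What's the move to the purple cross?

turn left 110°, forward 3.3 m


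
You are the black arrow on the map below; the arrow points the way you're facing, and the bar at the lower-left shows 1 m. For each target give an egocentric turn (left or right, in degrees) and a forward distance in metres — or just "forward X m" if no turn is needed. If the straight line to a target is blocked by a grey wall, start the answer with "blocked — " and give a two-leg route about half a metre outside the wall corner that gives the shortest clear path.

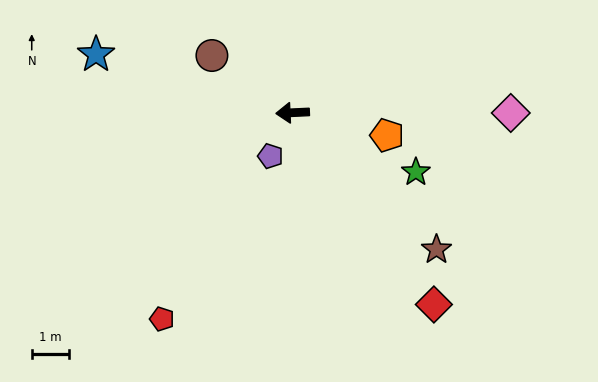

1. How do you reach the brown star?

turn left 134°, forward 5.3 m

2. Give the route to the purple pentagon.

turn left 60°, forward 1.3 m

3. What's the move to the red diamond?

turn left 124°, forward 6.4 m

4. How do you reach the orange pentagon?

turn left 164°, forward 2.6 m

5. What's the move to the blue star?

turn right 19°, forward 5.5 m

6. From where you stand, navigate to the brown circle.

turn right 38°, forward 2.6 m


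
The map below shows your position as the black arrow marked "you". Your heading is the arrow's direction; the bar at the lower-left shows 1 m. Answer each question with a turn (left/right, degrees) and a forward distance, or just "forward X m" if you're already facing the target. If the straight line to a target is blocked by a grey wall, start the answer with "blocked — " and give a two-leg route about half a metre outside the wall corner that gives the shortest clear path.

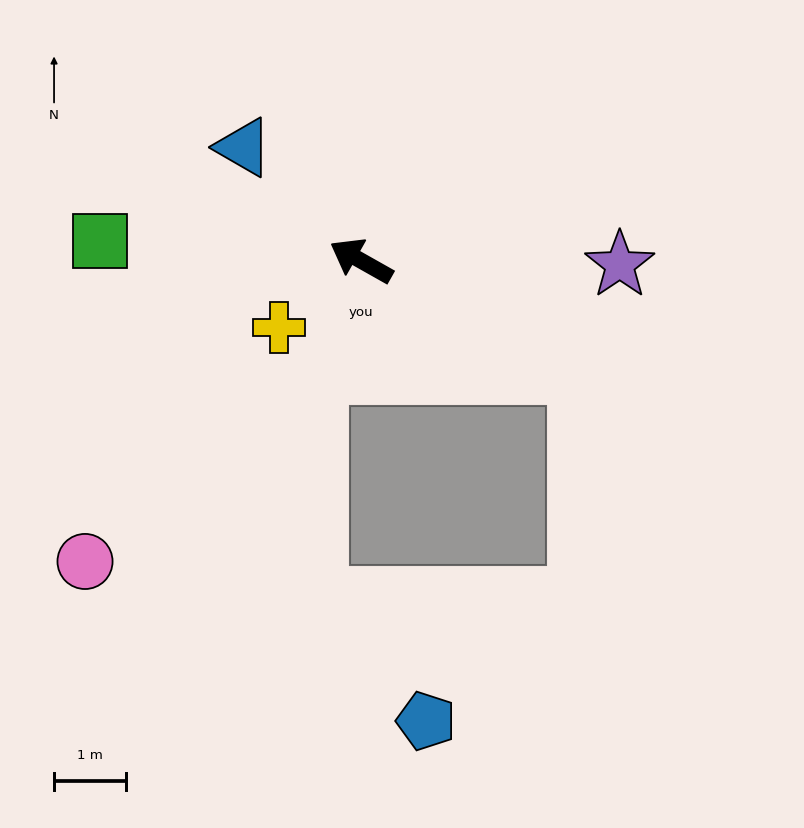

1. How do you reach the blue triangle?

turn right 14°, forward 2.3 m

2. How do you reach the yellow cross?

turn left 68°, forward 1.5 m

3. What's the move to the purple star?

turn right 151°, forward 3.6 m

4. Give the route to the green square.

turn left 25°, forward 3.6 m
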